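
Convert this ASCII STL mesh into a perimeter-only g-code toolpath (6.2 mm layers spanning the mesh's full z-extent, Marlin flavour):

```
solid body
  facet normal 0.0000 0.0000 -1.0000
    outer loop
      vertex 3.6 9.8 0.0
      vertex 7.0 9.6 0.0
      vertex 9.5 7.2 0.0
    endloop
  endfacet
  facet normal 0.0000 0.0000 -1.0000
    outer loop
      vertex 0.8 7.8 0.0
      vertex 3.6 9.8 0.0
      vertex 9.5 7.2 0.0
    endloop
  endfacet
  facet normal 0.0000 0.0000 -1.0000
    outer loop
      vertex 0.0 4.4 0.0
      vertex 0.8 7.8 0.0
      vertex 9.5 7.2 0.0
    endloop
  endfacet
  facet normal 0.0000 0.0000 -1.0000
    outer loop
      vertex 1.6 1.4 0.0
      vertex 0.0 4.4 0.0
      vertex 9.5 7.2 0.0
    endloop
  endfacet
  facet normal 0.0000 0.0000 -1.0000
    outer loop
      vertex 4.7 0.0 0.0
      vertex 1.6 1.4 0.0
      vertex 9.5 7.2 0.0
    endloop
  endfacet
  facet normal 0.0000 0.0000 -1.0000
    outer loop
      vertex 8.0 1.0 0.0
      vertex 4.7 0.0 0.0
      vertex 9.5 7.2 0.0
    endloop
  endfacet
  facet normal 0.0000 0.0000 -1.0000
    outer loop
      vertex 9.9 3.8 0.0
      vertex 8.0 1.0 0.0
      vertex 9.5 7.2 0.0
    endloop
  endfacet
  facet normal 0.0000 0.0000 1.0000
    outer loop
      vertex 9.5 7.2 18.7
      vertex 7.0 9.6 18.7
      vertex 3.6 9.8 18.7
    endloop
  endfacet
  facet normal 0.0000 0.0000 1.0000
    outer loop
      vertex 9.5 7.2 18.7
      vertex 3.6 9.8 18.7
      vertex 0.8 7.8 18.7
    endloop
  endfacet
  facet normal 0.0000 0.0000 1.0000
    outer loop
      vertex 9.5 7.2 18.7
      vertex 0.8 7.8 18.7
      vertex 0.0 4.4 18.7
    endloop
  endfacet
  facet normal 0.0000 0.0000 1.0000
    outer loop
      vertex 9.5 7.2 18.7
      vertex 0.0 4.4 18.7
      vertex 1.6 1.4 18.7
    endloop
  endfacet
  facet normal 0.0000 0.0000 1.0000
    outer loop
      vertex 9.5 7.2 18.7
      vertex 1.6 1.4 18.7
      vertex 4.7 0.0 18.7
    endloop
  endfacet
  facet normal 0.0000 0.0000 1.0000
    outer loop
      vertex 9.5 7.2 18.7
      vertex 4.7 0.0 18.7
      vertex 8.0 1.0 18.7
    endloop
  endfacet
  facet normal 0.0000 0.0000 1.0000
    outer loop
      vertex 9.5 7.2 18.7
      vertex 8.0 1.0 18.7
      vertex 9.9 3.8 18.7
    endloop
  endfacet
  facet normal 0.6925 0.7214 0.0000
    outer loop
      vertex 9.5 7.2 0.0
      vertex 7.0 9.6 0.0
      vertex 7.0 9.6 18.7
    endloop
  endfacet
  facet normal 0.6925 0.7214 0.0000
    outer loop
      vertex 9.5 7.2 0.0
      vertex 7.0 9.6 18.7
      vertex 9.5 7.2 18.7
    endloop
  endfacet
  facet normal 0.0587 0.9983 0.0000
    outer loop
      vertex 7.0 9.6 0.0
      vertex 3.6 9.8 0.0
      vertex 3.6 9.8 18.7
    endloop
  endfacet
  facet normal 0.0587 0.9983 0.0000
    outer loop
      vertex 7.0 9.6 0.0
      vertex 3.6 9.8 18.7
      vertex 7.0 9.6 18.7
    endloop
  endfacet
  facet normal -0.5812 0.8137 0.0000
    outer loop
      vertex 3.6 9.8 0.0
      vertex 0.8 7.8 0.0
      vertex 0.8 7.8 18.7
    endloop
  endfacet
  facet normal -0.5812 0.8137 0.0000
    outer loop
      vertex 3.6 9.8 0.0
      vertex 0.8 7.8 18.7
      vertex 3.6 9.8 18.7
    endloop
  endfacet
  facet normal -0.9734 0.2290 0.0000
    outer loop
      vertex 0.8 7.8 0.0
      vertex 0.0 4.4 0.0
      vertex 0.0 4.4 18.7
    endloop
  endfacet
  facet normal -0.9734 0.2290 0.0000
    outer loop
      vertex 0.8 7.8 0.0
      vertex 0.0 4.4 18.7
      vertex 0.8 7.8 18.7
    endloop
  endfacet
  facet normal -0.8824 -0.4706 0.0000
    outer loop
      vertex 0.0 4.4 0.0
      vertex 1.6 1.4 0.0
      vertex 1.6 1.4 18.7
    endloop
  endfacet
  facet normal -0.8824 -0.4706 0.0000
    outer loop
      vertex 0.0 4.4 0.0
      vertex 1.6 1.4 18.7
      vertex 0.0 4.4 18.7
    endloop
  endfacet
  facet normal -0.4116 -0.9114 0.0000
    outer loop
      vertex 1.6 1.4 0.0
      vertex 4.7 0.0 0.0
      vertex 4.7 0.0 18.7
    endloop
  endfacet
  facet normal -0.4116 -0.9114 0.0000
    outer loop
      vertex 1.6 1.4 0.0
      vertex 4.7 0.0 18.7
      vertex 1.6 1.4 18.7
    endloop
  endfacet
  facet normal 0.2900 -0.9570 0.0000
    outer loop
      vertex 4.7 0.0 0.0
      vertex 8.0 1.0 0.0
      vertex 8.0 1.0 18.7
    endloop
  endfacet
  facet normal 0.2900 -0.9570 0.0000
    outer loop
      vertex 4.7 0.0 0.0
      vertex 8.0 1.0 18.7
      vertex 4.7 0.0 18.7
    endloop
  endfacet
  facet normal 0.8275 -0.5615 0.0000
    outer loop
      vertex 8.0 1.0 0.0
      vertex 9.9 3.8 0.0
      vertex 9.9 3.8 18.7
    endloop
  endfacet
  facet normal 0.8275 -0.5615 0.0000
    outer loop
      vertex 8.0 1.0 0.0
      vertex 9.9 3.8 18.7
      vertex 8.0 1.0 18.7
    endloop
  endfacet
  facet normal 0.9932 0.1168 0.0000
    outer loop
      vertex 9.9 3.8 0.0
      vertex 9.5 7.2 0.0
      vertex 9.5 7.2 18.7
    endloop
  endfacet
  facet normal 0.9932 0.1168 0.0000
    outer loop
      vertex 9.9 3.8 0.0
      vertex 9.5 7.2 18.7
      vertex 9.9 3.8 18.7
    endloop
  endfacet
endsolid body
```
; perimeter-only toolpath
G21 ; units = mm
G90 ; absolute positioning
G28 ; home
; layer 1
G0 Z6.2
G0 X9.5 Y7.2
G1 X7.0 Y9.6
G1 X3.6 Y9.8
G1 X0.8 Y7.8
G1 X0.0 Y4.4
G1 X1.6 Y1.4
G1 X4.7 Y0.0
G1 X8.0 Y1.0
G1 X9.9 Y3.8
G1 X9.5 Y7.2
; layer 2
G0 Z12.5
G0 X9.5 Y7.2
G1 X7.0 Y9.6
G1 X3.6 Y9.8
G1 X0.8 Y7.8
G1 X0.0 Y4.4
G1 X1.6 Y1.4
G1 X4.7 Y0.0
G1 X8.0 Y1.0
G1 X9.9 Y3.8
G1 X9.5 Y7.2
; layer 3
G0 Z18.7
G0 X9.5 Y7.2
G1 X7.0 Y9.6
G1 X3.6 Y9.8
G1 X0.8 Y7.8
G1 X0.0 Y4.4
G1 X1.6 Y1.4
G1 X4.7 Y0.0
G1 X8.0 Y1.0
G1 X9.9 Y3.8
G1 X9.5 Y7.2
M2 ; end

The solid is a regular 9-sided prism (a cylinder approximated with 9 flat sides), circumscribed radius ≈ 5 mm, height ≈ 18.7 mm. Slicing at Δz = 6.2 mm — 3 equal slices spanning the solid's height, so layer i sits at z = i·h/3 — gives 3 non-empty perimeters. Each is a 9-segment closed polygon; G0 lifts to the layer z and rapids to the start vertex, then G1 traces the edges.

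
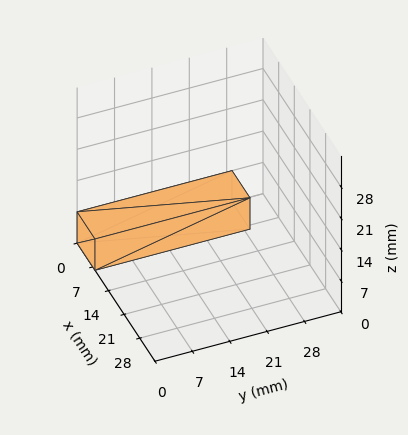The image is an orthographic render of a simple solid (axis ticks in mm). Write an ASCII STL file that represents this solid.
Reading the render: the shape is a rectangular box, roughly 8 × 29 mm footprint and 7 mm tall (dimensions read to the nearest mm from the axis ticks). For the STL, each face is triangulated and given an outward normal.

solid part
  facet normal 0.0000 0.0000 -1.0000
    outer loop
      vertex 8.00 29.00 0.00
      vertex 8.00 0.00 0.00
      vertex 0.00 0.00 0.00
    endloop
  endfacet
  facet normal 0.0000 0.0000 -1.0000
    outer loop
      vertex 0.00 29.00 0.00
      vertex 8.00 29.00 0.00
      vertex 0.00 0.00 0.00
    endloop
  endfacet
  facet normal 0.0000 0.0000 1.0000
    outer loop
      vertex 0.00 0.00 7.00
      vertex 8.00 0.00 7.00
      vertex 8.00 29.00 7.00
    endloop
  endfacet
  facet normal 0.0000 0.0000 1.0000
    outer loop
      vertex 0.00 0.00 7.00
      vertex 8.00 29.00 7.00
      vertex 0.00 29.00 7.00
    endloop
  endfacet
  facet normal 0.0000 -1.0000 0.0000
    outer loop
      vertex 0.00 0.00 0.00
      vertex 8.00 0.00 0.00
      vertex 8.00 0.00 7.00
    endloop
  endfacet
  facet normal 0.0000 -1.0000 0.0000
    outer loop
      vertex 0.00 0.00 0.00
      vertex 8.00 0.00 7.00
      vertex 0.00 0.00 7.00
    endloop
  endfacet
  facet normal 0.0000 1.0000 0.0000
    outer loop
      vertex 8.00 29.00 7.00
      vertex 8.00 29.00 0.00
      vertex 0.00 29.00 0.00
    endloop
  endfacet
  facet normal 0.0000 1.0000 0.0000
    outer loop
      vertex 0.00 29.00 7.00
      vertex 8.00 29.00 7.00
      vertex 0.00 29.00 0.00
    endloop
  endfacet
  facet normal -1.0000 0.0000 0.0000
    outer loop
      vertex 0.00 29.00 7.00
      vertex 0.00 29.00 0.00
      vertex 0.00 0.00 0.00
    endloop
  endfacet
  facet normal -1.0000 0.0000 0.0000
    outer loop
      vertex 0.00 0.00 7.00
      vertex 0.00 29.00 7.00
      vertex 0.00 0.00 0.00
    endloop
  endfacet
  facet normal 1.0000 0.0000 0.0000
    outer loop
      vertex 8.00 0.00 0.00
      vertex 8.00 29.00 0.00
      vertex 8.00 29.00 7.00
    endloop
  endfacet
  facet normal 1.0000 0.0000 0.0000
    outer loop
      vertex 8.00 0.00 0.00
      vertex 8.00 29.00 7.00
      vertex 8.00 0.00 7.00
    endloop
  endfacet
endsolid part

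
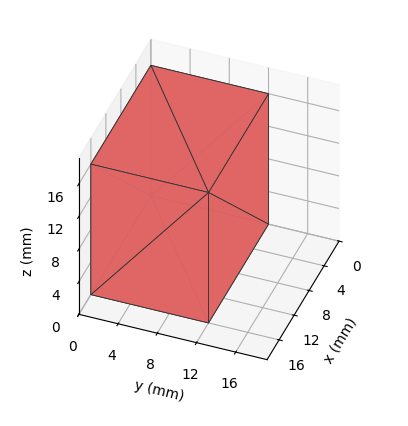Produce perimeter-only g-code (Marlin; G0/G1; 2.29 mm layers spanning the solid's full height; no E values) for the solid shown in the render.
Reading the render: the shape is a rectangular box, roughly 16 × 12 mm footprint and 16 mm tall (dimensions read to the nearest mm from the axis ticks). For the g-code, the solid's height is divided into equal slices at the stated Δz and each level perimeter traced with G1 moves after a G0 lift.

; perimeter-only toolpath
G21 ; units = mm
G90 ; absolute positioning
G28 ; home
; layer 1
G0 Z2.29
G0 X0.00 Y0.00
G1 X16.00 Y0.00
G1 X16.00 Y12.00
G1 X0.00 Y12.00
G1 X0.00 Y0.00
; layer 2
G0 Z4.57
G0 X0.00 Y0.00
G1 X16.00 Y0.00
G1 X16.00 Y12.00
G1 X0.00 Y12.00
G1 X0.00 Y0.00
; layer 3
G0 Z6.86
G0 X0.00 Y0.00
G1 X16.00 Y0.00
G1 X16.00 Y12.00
G1 X0.00 Y12.00
G1 X0.00 Y0.00
; layer 4
G0 Z9.14
G0 X0.00 Y0.00
G1 X16.00 Y0.00
G1 X16.00 Y12.00
G1 X0.00 Y12.00
G1 X0.00 Y0.00
; layer 5
G0 Z11.43
G0 X0.00 Y0.00
G1 X16.00 Y0.00
G1 X16.00 Y12.00
G1 X0.00 Y12.00
G1 X0.00 Y0.00
; layer 6
G0 Z13.71
G0 X0.00 Y0.00
G1 X16.00 Y0.00
G1 X16.00 Y12.00
G1 X0.00 Y12.00
G1 X0.00 Y0.00
; layer 7
G0 Z16.00
G0 X0.00 Y0.00
G1 X16.00 Y0.00
G1 X16.00 Y12.00
G1 X0.00 Y12.00
G1 X0.00 Y0.00
M2 ; end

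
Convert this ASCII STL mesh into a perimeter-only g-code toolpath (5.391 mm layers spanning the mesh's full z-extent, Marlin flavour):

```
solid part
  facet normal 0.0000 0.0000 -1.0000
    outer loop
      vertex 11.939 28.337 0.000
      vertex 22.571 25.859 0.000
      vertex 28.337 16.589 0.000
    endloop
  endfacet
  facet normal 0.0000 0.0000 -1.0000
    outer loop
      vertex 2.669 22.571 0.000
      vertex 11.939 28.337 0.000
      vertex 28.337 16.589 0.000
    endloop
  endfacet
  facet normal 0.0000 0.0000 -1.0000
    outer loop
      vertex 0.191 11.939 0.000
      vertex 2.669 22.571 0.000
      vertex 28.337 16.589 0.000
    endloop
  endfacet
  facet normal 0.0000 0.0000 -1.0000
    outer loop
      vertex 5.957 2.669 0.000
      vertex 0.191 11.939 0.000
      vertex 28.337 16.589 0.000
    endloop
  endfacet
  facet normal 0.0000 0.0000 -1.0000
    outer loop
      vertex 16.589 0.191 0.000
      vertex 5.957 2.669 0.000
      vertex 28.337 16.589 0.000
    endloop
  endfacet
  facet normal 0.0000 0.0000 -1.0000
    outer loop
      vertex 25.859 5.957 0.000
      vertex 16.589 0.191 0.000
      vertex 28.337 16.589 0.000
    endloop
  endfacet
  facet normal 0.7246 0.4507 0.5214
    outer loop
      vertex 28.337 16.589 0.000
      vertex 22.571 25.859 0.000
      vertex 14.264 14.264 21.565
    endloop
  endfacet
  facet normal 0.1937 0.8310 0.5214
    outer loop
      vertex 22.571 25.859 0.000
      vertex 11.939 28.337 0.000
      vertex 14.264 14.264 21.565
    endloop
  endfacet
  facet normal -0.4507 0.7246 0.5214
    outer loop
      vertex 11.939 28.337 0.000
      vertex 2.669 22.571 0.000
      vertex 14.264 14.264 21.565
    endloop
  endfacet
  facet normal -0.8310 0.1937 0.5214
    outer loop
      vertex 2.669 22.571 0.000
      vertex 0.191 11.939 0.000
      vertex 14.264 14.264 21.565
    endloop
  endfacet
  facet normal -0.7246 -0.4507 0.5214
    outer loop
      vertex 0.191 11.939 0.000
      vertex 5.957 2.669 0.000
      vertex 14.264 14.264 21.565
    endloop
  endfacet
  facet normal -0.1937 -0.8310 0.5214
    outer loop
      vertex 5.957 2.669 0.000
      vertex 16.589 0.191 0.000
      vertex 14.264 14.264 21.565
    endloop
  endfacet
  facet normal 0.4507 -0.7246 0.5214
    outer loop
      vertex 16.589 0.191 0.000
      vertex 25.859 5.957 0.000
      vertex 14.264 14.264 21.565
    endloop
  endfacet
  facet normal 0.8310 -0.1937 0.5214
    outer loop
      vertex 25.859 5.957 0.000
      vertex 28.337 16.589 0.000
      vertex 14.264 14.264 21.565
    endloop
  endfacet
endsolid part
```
; perimeter-only toolpath
G21 ; units = mm
G90 ; absolute positioning
G28 ; home
; layer 1
G0 Z5.391
G0 X24.819 Y16.008
G1 X20.494 Y22.960
G1 X12.520 Y24.819
G1 X5.568 Y20.494
G1 X3.709 Y12.520
G1 X8.034 Y5.568
G1 X16.008 Y3.709
G1 X22.960 Y8.034
G1 X24.819 Y16.008
; layer 2
G0 Z10.783
G0 X21.300 Y15.426
G1 X18.418 Y20.062
G1 X13.101 Y21.300
G1 X8.466 Y18.418
G1 X7.228 Y13.101
G1 X10.111 Y8.466
G1 X15.426 Y7.228
G1 X20.062 Y10.111
G1 X21.300 Y15.426
; layer 3
G0 Z16.174
G0 X17.782 Y14.845
G1 X16.341 Y17.163
G1 X13.683 Y17.782
G1 X11.365 Y16.341
G1 X10.746 Y13.683
G1 X12.187 Y11.365
G1 X14.845 Y10.746
G1 X17.163 Y12.187
G1 X17.782 Y14.845
M2 ; end

The solid is a regular 8-sided pyramid, base circumscribed radius ≈ 14.3 mm, apex at z ≈ 21.6 mm. Slicing at Δz = 5.391 mm — 4 equal slices spanning the solid's height, so layer i sits at z = i·h/4 — gives 3 non-empty perimeters. Each is a 8-segment closed polygon; G0 lifts to the layer z and rapids to the start vertex, then G1 traces the edges. The cross-section shrinks linearly with z (the slice at the apex is degenerate and omitted).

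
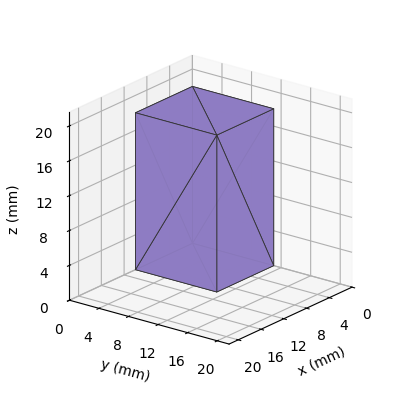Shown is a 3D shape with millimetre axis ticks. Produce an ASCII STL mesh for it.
Reading the render: the shape is a rectangular box, roughly 10 × 11 mm footprint and 18 mm tall (dimensions read to the nearest mm from the axis ticks). For the STL, each face is triangulated and given an outward normal.

solid part
  facet normal 0.0000 0.0000 -1.0000
    outer loop
      vertex 10.000 11.000 0.000
      vertex 10.000 0.000 0.000
      vertex 0.000 0.000 0.000
    endloop
  endfacet
  facet normal 0.0000 0.0000 -1.0000
    outer loop
      vertex 0.000 11.000 0.000
      vertex 10.000 11.000 0.000
      vertex 0.000 0.000 0.000
    endloop
  endfacet
  facet normal 0.0000 0.0000 1.0000
    outer loop
      vertex 0.000 0.000 18.000
      vertex 10.000 0.000 18.000
      vertex 10.000 11.000 18.000
    endloop
  endfacet
  facet normal 0.0000 0.0000 1.0000
    outer loop
      vertex 0.000 0.000 18.000
      vertex 10.000 11.000 18.000
      vertex 0.000 11.000 18.000
    endloop
  endfacet
  facet normal 0.0000 -1.0000 0.0000
    outer loop
      vertex 0.000 0.000 0.000
      vertex 10.000 0.000 0.000
      vertex 10.000 0.000 18.000
    endloop
  endfacet
  facet normal 0.0000 -1.0000 0.0000
    outer loop
      vertex 0.000 0.000 0.000
      vertex 10.000 0.000 18.000
      vertex 0.000 0.000 18.000
    endloop
  endfacet
  facet normal 0.0000 1.0000 0.0000
    outer loop
      vertex 10.000 11.000 18.000
      vertex 10.000 11.000 0.000
      vertex 0.000 11.000 0.000
    endloop
  endfacet
  facet normal 0.0000 1.0000 0.0000
    outer loop
      vertex 0.000 11.000 18.000
      vertex 10.000 11.000 18.000
      vertex 0.000 11.000 0.000
    endloop
  endfacet
  facet normal -1.0000 0.0000 0.0000
    outer loop
      vertex 0.000 11.000 18.000
      vertex 0.000 11.000 0.000
      vertex 0.000 0.000 0.000
    endloop
  endfacet
  facet normal -1.0000 0.0000 0.0000
    outer loop
      vertex 0.000 0.000 18.000
      vertex 0.000 11.000 18.000
      vertex 0.000 0.000 0.000
    endloop
  endfacet
  facet normal 1.0000 0.0000 0.0000
    outer loop
      vertex 10.000 0.000 0.000
      vertex 10.000 11.000 0.000
      vertex 10.000 11.000 18.000
    endloop
  endfacet
  facet normal 1.0000 0.0000 0.0000
    outer loop
      vertex 10.000 0.000 0.000
      vertex 10.000 11.000 18.000
      vertex 10.000 0.000 18.000
    endloop
  endfacet
endsolid part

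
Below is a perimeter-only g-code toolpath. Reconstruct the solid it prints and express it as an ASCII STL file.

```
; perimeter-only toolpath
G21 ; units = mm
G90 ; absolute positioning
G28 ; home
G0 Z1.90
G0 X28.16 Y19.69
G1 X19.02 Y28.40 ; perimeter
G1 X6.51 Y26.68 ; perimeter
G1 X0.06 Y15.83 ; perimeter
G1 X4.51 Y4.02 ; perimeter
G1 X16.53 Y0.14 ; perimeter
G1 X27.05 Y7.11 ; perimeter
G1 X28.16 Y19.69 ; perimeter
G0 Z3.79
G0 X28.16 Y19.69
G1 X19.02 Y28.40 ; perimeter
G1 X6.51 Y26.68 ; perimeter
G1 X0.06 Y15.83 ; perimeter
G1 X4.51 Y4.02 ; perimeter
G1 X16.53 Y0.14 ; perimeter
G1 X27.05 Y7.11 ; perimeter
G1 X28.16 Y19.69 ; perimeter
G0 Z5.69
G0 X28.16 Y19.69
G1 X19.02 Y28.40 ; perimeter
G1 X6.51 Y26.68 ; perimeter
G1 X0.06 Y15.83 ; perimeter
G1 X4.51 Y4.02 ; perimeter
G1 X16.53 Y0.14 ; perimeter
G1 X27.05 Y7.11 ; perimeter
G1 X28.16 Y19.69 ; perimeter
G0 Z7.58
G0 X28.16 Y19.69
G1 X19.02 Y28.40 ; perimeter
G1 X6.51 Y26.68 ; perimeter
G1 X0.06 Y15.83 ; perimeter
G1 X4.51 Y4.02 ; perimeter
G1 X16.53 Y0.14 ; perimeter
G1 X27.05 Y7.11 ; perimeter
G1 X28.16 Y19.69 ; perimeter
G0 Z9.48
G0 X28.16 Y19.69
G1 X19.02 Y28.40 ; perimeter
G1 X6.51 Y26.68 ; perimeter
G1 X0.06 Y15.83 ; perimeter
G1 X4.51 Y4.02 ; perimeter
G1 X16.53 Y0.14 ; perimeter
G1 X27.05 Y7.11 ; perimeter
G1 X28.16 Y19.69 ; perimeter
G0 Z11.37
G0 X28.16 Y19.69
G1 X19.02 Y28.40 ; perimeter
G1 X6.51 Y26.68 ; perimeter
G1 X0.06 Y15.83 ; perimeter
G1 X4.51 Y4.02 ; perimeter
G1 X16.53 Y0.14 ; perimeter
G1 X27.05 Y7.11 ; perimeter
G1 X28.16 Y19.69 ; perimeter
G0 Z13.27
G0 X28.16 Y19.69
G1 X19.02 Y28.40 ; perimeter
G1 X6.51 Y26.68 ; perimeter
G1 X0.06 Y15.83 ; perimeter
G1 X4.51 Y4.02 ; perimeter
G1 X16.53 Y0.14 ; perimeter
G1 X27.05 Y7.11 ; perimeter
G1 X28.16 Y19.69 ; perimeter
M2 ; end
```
solid part
  facet normal 0.0000 0.0000 -1.0000
    outer loop
      vertex 6.51 26.68 0.00
      vertex 19.02 28.40 0.00
      vertex 28.16 19.69 0.00
    endloop
  endfacet
  facet normal 0.0000 0.0000 -1.0000
    outer loop
      vertex 0.06 15.83 0.00
      vertex 6.51 26.68 0.00
      vertex 28.16 19.69 0.00
    endloop
  endfacet
  facet normal 0.0000 0.0000 -1.0000
    outer loop
      vertex 4.51 4.02 0.00
      vertex 0.06 15.83 0.00
      vertex 28.16 19.69 0.00
    endloop
  endfacet
  facet normal 0.0000 0.0000 -1.0000
    outer loop
      vertex 16.53 0.14 0.00
      vertex 4.51 4.02 0.00
      vertex 28.16 19.69 0.00
    endloop
  endfacet
  facet normal 0.0000 0.0000 -1.0000
    outer loop
      vertex 27.05 7.11 0.00
      vertex 16.53 0.14 0.00
      vertex 28.16 19.69 0.00
    endloop
  endfacet
  facet normal 0.0000 0.0000 1.0000
    outer loop
      vertex 28.16 19.69 13.27
      vertex 19.02 28.40 13.27
      vertex 6.51 26.68 13.27
    endloop
  endfacet
  facet normal 0.0000 0.0000 1.0000
    outer loop
      vertex 28.16 19.69 13.27
      vertex 6.51 26.68 13.27
      vertex 0.06 15.83 13.27
    endloop
  endfacet
  facet normal 0.0000 0.0000 1.0000
    outer loop
      vertex 28.16 19.69 13.27
      vertex 0.06 15.83 13.27
      vertex 4.51 4.02 13.27
    endloop
  endfacet
  facet normal 0.0000 0.0000 1.0000
    outer loop
      vertex 28.16 19.69 13.27
      vertex 4.51 4.02 13.27
      vertex 16.53 0.14 13.27
    endloop
  endfacet
  facet normal 0.0000 0.0000 1.0000
    outer loop
      vertex 28.16 19.69 13.27
      vertex 16.53 0.14 13.27
      vertex 27.05 7.11 13.27
    endloop
  endfacet
  facet normal 0.6899 0.7239 0.0000
    outer loop
      vertex 28.16 19.69 0.00
      vertex 19.02 28.40 0.00
      vertex 19.02 28.40 13.27
    endloop
  endfacet
  facet normal 0.6899 0.7239 0.0000
    outer loop
      vertex 28.16 19.69 0.00
      vertex 19.02 28.40 13.27
      vertex 28.16 19.69 13.27
    endloop
  endfacet
  facet normal -0.1362 0.9907 0.0000
    outer loop
      vertex 19.02 28.40 0.00
      vertex 6.51 26.68 0.00
      vertex 6.51 26.68 13.27
    endloop
  endfacet
  facet normal -0.1362 0.9907 0.0000
    outer loop
      vertex 19.02 28.40 0.00
      vertex 6.51 26.68 13.27
      vertex 19.02 28.40 13.27
    endloop
  endfacet
  facet normal -0.8596 0.5110 0.0000
    outer loop
      vertex 6.51 26.68 0.00
      vertex 0.06 15.83 0.00
      vertex 0.06 15.83 13.27
    endloop
  endfacet
  facet normal -0.8596 0.5110 0.0000
    outer loop
      vertex 6.51 26.68 0.00
      vertex 0.06 15.83 13.27
      vertex 6.51 26.68 13.27
    endloop
  endfacet
  facet normal -0.9358 -0.3526 0.0000
    outer loop
      vertex 0.06 15.83 0.00
      vertex 4.51 4.02 0.00
      vertex 4.51 4.02 13.27
    endloop
  endfacet
  facet normal -0.9358 -0.3526 0.0000
    outer loop
      vertex 0.06 15.83 0.00
      vertex 4.51 4.02 13.27
      vertex 0.06 15.83 13.27
    endloop
  endfacet
  facet normal -0.3072 -0.9516 0.0000
    outer loop
      vertex 4.51 4.02 0.00
      vertex 16.53 0.14 0.00
      vertex 16.53 0.14 13.27
    endloop
  endfacet
  facet normal -0.3072 -0.9516 0.0000
    outer loop
      vertex 4.51 4.02 0.00
      vertex 16.53 0.14 13.27
      vertex 4.51 4.02 13.27
    endloop
  endfacet
  facet normal 0.5523 -0.8336 0.0000
    outer loop
      vertex 16.53 0.14 0.00
      vertex 27.05 7.11 0.00
      vertex 27.05 7.11 13.27
    endloop
  endfacet
  facet normal 0.5523 -0.8336 0.0000
    outer loop
      vertex 16.53 0.14 0.00
      vertex 27.05 7.11 13.27
      vertex 16.53 0.14 13.27
    endloop
  endfacet
  facet normal 0.9961 -0.0879 0.0000
    outer loop
      vertex 27.05 7.11 0.00
      vertex 28.16 19.69 0.00
      vertex 28.16 19.69 13.27
    endloop
  endfacet
  facet normal 0.9961 -0.0879 0.0000
    outer loop
      vertex 27.05 7.11 0.00
      vertex 28.16 19.69 13.27
      vertex 27.05 7.11 13.27
    endloop
  endfacet
endsolid part

The G0 Z moves step by Δz≈1.90 mm. Every layer's G1 loop is the same polygon, so the solid is a straight extrusion of it from z=0 to z≈13.3. Closing with flat bottom and top caps and triangulating gives 24 facets — a regular 7-sided prism (a cylinder approximated with 7 flat sides), circumscribed radius ≈ 14.6 mm, height ≈ 13.3 mm.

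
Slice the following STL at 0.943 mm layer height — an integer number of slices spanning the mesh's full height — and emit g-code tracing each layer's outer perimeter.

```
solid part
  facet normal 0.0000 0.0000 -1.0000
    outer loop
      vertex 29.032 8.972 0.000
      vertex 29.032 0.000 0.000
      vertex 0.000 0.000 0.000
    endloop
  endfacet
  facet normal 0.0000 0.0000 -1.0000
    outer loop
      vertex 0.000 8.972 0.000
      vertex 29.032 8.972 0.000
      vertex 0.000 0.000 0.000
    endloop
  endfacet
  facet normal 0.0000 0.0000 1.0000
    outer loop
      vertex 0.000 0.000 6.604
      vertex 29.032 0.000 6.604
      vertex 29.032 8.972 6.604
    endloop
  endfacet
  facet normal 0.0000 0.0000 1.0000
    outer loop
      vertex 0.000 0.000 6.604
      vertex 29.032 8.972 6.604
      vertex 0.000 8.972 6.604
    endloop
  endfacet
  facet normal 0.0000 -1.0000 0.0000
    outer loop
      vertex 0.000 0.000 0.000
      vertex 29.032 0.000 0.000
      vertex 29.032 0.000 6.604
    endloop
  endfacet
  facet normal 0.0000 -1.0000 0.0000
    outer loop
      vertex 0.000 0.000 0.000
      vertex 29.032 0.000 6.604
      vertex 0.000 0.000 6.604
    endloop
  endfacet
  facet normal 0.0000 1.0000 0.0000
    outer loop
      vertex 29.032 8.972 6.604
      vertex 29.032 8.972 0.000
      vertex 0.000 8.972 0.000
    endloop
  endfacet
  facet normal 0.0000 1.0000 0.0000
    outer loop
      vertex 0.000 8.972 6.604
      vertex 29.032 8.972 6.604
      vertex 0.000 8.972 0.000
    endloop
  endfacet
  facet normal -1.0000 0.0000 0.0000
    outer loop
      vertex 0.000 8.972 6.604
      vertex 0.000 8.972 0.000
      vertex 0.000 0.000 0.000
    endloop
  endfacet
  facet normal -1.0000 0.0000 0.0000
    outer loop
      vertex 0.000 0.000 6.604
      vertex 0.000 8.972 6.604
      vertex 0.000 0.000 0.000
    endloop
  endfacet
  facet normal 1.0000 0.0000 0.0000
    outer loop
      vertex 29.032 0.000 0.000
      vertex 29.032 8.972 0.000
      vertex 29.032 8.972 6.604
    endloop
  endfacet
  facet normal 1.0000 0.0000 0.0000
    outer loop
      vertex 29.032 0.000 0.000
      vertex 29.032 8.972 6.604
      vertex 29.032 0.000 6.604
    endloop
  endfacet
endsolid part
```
; perimeter-only toolpath
G21 ; units = mm
G90 ; absolute positioning
G28 ; home
; layer 1
G0 Z0.943
G0 X0.000 Y0.000
G1 X29.032 Y0.000
G1 X29.032 Y8.972
G1 X0.000 Y8.972
G1 X0.000 Y0.000
; layer 2
G0 Z1.887
G0 X0.000 Y0.000
G1 X29.032 Y0.000
G1 X29.032 Y8.972
G1 X0.000 Y8.972
G1 X0.000 Y0.000
; layer 3
G0 Z2.830
G0 X0.000 Y0.000
G1 X29.032 Y0.000
G1 X29.032 Y8.972
G1 X0.000 Y8.972
G1 X0.000 Y0.000
; layer 4
G0 Z3.774
G0 X0.000 Y0.000
G1 X29.032 Y0.000
G1 X29.032 Y8.972
G1 X0.000 Y8.972
G1 X0.000 Y0.000
; layer 5
G0 Z4.717
G0 X0.000 Y0.000
G1 X29.032 Y0.000
G1 X29.032 Y8.972
G1 X0.000 Y8.972
G1 X0.000 Y0.000
; layer 6
G0 Z5.661
G0 X0.000 Y0.000
G1 X29.032 Y0.000
G1 X29.032 Y8.972
G1 X0.000 Y8.972
G1 X0.000 Y0.000
; layer 7
G0 Z6.604
G0 X0.000 Y0.000
G1 X29.032 Y0.000
G1 X29.032 Y8.972
G1 X0.000 Y8.972
G1 X0.000 Y0.000
M2 ; end

The solid is a rectangular box, roughly 29 × 8.97 mm footprint and 6.6 mm tall. Slicing at Δz = 0.943 mm — 7 equal slices spanning the solid's height, so layer i sits at z = i·h/7 — gives 7 non-empty perimeters. Each is a 4-segment closed polygon; G0 lifts to the layer z and rapids to the start vertex, then G1 traces the edges.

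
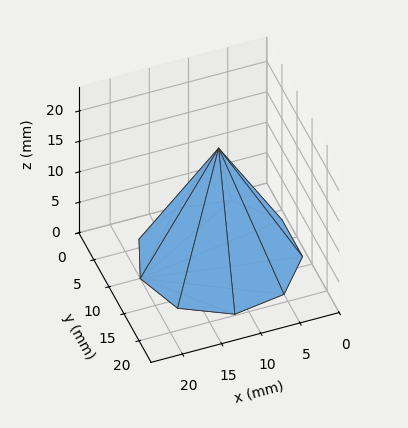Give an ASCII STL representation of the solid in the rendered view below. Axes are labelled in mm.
Reading the render: the shape is a regular 9-sided pyramid, base circumscribed radius ≈ 10 mm, apex at z ≈ 18 mm (dimensions read to the nearest mm from the axis ticks). For the STL, each face is triangulated and given an outward normal.

solid part
  facet normal 0.0000 0.0000 -1.0000
    outer loop
      vertex 11.7 19.8 0.0
      vertex 17.7 16.4 0.0
      vertex 20.0 10.0 0.0
    endloop
  endfacet
  facet normal 0.0000 0.0000 -1.0000
    outer loop
      vertex 5.0 18.7 0.0
      vertex 11.7 19.8 0.0
      vertex 20.0 10.0 0.0
    endloop
  endfacet
  facet normal 0.0000 0.0000 -1.0000
    outer loop
      vertex 0.6 13.4 0.0
      vertex 5.0 18.7 0.0
      vertex 20.0 10.0 0.0
    endloop
  endfacet
  facet normal 0.0000 0.0000 -1.0000
    outer loop
      vertex 0.6 6.6 0.0
      vertex 0.6 13.4 0.0
      vertex 20.0 10.0 0.0
    endloop
  endfacet
  facet normal 0.0000 0.0000 -1.0000
    outer loop
      vertex 5.0 1.3 0.0
      vertex 0.6 6.6 0.0
      vertex 20.0 10.0 0.0
    endloop
  endfacet
  facet normal 0.0000 0.0000 -1.0000
    outer loop
      vertex 11.7 0.2 0.0
      vertex 5.0 1.3 0.0
      vertex 20.0 10.0 0.0
    endloop
  endfacet
  facet normal 0.0000 0.0000 -1.0000
    outer loop
      vertex 17.7 3.6 0.0
      vertex 11.7 0.2 0.0
      vertex 20.0 10.0 0.0
    endloop
  endfacet
  facet normal 0.8340 0.2997 0.4633
    outer loop
      vertex 20.0 10.0 0.0
      vertex 17.7 16.4 0.0
      vertex 10.0 10.0 18.0
    endloop
  endfacet
  facet normal 0.4374 0.7718 0.4615
    outer loop
      vertex 17.7 16.4 0.0
      vertex 11.7 19.8 0.0
      vertex 10.0 10.0 18.0
    endloop
  endfacet
  facet normal -0.1436 0.8748 0.4627
    outer loop
      vertex 11.7 19.8 0.0
      vertex 5.0 18.7 0.0
      vertex 10.0 10.0 18.0
    endloop
  endfacet
  facet normal -0.6819 0.5661 0.4631
    outer loop
      vertex 5.0 18.7 0.0
      vertex 0.6 13.4 0.0
      vertex 10.0 10.0 18.0
    endloop
  endfacet
  facet normal -0.8864 0.0000 0.4629
    outer loop
      vertex 0.6 13.4 0.0
      vertex 0.6 6.6 0.0
      vertex 10.0 10.0 18.0
    endloop
  endfacet
  facet normal -0.6819 -0.5661 0.4631
    outer loop
      vertex 0.6 6.6 0.0
      vertex 5.0 1.3 0.0
      vertex 10.0 10.0 18.0
    endloop
  endfacet
  facet normal -0.1436 -0.8748 0.4627
    outer loop
      vertex 5.0 1.3 0.0
      vertex 11.7 0.2 0.0
      vertex 10.0 10.0 18.0
    endloop
  endfacet
  facet normal 0.4374 -0.7718 0.4615
    outer loop
      vertex 11.7 0.2 0.0
      vertex 17.7 3.6 0.0
      vertex 10.0 10.0 18.0
    endloop
  endfacet
  facet normal 0.8340 -0.2997 0.4633
    outer loop
      vertex 17.7 3.6 0.0
      vertex 20.0 10.0 0.0
      vertex 10.0 10.0 18.0
    endloop
  endfacet
endsolid part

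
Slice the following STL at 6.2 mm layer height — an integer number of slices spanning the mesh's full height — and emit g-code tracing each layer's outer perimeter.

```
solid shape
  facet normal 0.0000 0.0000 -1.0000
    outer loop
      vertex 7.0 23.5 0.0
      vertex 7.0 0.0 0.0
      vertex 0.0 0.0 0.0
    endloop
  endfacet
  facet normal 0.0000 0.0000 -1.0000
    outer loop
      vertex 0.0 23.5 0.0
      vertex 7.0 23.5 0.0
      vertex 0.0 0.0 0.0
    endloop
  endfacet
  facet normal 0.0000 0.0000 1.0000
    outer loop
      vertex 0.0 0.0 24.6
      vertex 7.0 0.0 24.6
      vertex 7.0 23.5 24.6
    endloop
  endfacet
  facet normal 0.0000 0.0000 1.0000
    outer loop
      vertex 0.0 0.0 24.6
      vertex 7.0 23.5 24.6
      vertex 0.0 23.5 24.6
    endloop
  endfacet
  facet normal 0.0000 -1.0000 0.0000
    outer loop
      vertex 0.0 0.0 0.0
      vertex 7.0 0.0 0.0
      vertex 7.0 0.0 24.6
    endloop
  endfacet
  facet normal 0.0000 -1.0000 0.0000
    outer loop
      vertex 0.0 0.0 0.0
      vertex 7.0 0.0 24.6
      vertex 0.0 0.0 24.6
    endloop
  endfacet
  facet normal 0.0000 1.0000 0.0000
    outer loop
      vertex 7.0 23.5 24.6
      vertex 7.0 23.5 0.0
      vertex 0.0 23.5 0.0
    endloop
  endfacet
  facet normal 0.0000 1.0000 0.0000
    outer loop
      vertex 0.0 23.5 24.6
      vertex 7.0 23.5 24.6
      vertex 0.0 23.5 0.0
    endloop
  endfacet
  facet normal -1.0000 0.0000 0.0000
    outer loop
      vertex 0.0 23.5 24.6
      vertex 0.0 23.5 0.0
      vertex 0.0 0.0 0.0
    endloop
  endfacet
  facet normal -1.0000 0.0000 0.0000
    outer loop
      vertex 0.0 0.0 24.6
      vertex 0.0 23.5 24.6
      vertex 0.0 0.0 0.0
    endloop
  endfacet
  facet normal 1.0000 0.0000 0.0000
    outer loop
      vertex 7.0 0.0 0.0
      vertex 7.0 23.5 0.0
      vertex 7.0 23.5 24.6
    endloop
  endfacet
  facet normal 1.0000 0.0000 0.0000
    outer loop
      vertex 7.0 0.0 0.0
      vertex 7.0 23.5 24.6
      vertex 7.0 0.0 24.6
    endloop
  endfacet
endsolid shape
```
; perimeter-only toolpath
G21 ; units = mm
G90 ; absolute positioning
G28 ; home
; layer 1
G0 Z6.2
G0 X0.0 Y0.0
G1 X7.0 Y0.0
G1 X7.0 Y23.5
G1 X0.0 Y23.5
G1 X0.0 Y0.0
; layer 2
G0 Z12.3
G0 X0.0 Y0.0
G1 X7.0 Y0.0
G1 X7.0 Y23.5
G1 X0.0 Y23.5
G1 X0.0 Y0.0
; layer 3
G0 Z18.5
G0 X0.0 Y0.0
G1 X7.0 Y0.0
G1 X7.0 Y23.5
G1 X0.0 Y23.5
G1 X0.0 Y0.0
; layer 4
G0 Z24.6
G0 X0.0 Y0.0
G1 X7.0 Y0.0
G1 X7.0 Y23.5
G1 X0.0 Y23.5
G1 X0.0 Y0.0
M2 ; end

The solid is a rectangular box, roughly 7 × 23.5 mm footprint and 24.6 mm tall. Slicing at Δz = 6.2 mm — 4 equal slices spanning the solid's height, so layer i sits at z = i·h/4 — gives 4 non-empty perimeters. Each is a 4-segment closed polygon; G0 lifts to the layer z and rapids to the start vertex, then G1 traces the edges.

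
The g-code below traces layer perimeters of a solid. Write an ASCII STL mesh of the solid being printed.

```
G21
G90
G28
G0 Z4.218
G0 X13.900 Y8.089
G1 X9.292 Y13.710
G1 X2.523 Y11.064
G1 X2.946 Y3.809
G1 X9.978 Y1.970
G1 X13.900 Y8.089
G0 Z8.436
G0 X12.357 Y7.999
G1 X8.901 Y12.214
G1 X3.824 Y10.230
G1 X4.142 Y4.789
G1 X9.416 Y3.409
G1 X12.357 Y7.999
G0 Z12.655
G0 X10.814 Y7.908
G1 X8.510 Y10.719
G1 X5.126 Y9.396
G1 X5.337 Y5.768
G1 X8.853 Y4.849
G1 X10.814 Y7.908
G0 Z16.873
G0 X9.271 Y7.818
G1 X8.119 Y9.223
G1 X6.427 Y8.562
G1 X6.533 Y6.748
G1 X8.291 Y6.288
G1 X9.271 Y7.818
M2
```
solid part
  facet normal 0.0000 0.0000 -1.0000
    outer loop
      vertex 1.222 11.898 0.000
      vertex 9.683 15.205 0.000
      vertex 15.443 8.179 0.000
    endloop
  endfacet
  facet normal 0.0000 0.0000 -1.0000
    outer loop
      vertex 1.751 2.829 0.000
      vertex 1.222 11.898 0.000
      vertex 15.443 8.179 0.000
    endloop
  endfacet
  facet normal 0.0000 0.0000 -1.0000
    outer loop
      vertex 10.541 0.530 0.000
      vertex 1.751 2.829 0.000
      vertex 15.443 8.179 0.000
    endloop
  endfacet
  facet normal 0.7414 0.6078 0.2842
    outer loop
      vertex 15.443 8.179 0.000
      vertex 9.683 15.205 0.000
      vertex 7.728 7.728 21.091
    endloop
  endfacet
  facet normal -0.3490 0.8930 0.2842
    outer loop
      vertex 9.683 15.205 0.000
      vertex 1.222 11.898 0.000
      vertex 7.728 7.728 21.091
    endloop
  endfacet
  facet normal -0.9571 -0.0558 0.2842
    outer loop
      vertex 1.222 11.898 0.000
      vertex 1.751 2.829 0.000
      vertex 7.728 7.728 21.091
    endloop
  endfacet
  facet normal -0.2426 -0.9276 0.2842
    outer loop
      vertex 1.751 2.829 0.000
      vertex 10.541 0.530 0.000
      vertex 7.728 7.728 21.091
    endloop
  endfacet
  facet normal 0.8072 -0.5173 0.2842
    outer loop
      vertex 10.541 0.530 0.000
      vertex 15.443 8.179 0.000
      vertex 7.728 7.728 21.091
    endloop
  endfacet
endsolid part

The G0 Z moves step by Δz≈4.218 mm. The G1 loops shrink linearly with z, so the solid tapers from its base footprint up to z≈21.1. Closing with a flat bottom cap and the tapered top and triangulating gives 8 facets — a regular 5-sided pyramid, base circumscribed radius ≈ 7.73 mm, apex at z ≈ 21.1 mm.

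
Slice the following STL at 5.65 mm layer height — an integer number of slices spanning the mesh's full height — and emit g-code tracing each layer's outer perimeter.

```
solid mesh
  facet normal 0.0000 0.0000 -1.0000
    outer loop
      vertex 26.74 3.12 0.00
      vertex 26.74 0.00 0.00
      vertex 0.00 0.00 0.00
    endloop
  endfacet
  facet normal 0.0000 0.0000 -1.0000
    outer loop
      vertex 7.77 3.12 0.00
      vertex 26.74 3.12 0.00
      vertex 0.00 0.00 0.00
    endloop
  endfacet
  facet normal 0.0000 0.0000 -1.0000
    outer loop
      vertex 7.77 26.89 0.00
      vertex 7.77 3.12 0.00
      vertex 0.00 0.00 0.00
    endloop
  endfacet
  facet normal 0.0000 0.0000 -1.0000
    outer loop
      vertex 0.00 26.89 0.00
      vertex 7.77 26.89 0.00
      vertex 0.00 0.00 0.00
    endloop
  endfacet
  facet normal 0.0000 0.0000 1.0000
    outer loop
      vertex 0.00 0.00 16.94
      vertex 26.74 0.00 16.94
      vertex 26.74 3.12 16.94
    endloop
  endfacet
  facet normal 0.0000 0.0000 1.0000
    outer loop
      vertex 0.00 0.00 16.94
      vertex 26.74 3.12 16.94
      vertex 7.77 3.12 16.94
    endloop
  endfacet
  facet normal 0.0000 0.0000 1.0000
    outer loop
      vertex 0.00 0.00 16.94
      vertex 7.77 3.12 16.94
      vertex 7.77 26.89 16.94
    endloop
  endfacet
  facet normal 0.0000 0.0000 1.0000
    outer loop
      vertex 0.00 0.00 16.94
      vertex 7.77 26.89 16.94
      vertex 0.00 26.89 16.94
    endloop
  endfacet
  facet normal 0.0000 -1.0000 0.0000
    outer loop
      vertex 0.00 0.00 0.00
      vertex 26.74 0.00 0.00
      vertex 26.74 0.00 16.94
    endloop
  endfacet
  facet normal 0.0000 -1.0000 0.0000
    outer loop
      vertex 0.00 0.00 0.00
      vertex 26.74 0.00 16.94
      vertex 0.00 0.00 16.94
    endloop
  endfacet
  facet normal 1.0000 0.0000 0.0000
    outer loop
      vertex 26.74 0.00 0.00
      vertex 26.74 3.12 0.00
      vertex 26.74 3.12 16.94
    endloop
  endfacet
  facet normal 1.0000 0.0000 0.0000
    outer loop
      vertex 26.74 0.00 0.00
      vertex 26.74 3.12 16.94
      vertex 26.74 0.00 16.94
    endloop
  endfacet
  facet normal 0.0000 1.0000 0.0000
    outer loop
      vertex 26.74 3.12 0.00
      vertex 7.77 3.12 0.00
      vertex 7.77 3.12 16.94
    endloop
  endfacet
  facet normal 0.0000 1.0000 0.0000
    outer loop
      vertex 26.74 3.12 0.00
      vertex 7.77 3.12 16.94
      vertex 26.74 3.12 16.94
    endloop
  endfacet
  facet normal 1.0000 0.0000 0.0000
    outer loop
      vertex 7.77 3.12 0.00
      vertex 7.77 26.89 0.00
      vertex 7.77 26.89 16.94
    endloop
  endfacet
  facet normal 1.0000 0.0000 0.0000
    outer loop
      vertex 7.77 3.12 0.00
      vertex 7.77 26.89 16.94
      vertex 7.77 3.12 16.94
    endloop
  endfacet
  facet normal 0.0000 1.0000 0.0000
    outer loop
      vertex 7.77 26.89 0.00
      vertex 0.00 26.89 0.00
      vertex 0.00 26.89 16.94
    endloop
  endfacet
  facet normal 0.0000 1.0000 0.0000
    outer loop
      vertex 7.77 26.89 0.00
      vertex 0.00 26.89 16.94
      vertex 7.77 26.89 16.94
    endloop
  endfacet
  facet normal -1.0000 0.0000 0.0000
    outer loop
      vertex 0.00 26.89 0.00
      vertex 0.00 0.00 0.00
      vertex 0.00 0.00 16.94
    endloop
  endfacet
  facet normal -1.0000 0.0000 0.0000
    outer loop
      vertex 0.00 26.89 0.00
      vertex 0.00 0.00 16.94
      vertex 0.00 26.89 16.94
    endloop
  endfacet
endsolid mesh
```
; perimeter-only toolpath
G21 ; units = mm
G90 ; absolute positioning
G28 ; home
; layer 1
G0 Z5.65
G0 X0.00 Y0.00
G1 X26.74 Y0.00
G1 X26.74 Y3.12
G1 X7.77 Y3.12
G1 X7.77 Y26.89
G1 X0.00 Y26.89
G1 X0.00 Y0.00
; layer 2
G0 Z11.29
G0 X0.00 Y0.00
G1 X26.74 Y0.00
G1 X26.74 Y3.12
G1 X7.77 Y3.12
G1 X7.77 Y26.89
G1 X0.00 Y26.89
G1 X0.00 Y0.00
; layer 3
G0 Z16.94
G0 X0.00 Y0.00
G1 X26.74 Y0.00
G1 X26.74 Y3.12
G1 X7.77 Y3.12
G1 X7.77 Y26.89
G1 X0.00 Y26.89
G1 X0.00 Y0.00
M2 ; end

The solid is an L-shaped prism: outer 26.7 × 26.9 mm, arm thicknesses ≈ 3.12 mm (horizontal) and 7.77 mm (vertical), extruded 16.9 mm in z. Slicing at Δz = 5.65 mm — 3 equal slices spanning the solid's height, so layer i sits at z = i·h/3 — gives 3 non-empty perimeters. Each is a 6-segment closed polygon; G0 lifts to the layer z and rapids to the start vertex, then G1 traces the edges.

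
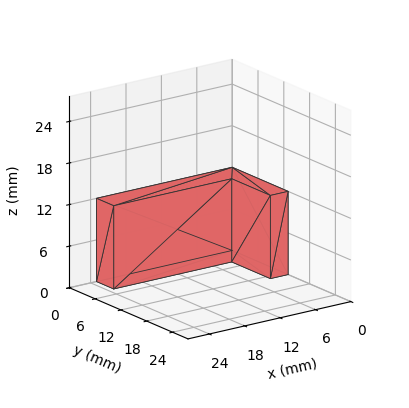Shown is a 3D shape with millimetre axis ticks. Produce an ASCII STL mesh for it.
Reading the render: the shape is an L-shaped prism: outer 23 × 13 mm, arm thicknesses ≈ 4 mm (horizontal) and 3 mm (vertical), extruded 12 mm in z (dimensions read to the nearest mm from the axis ticks). For the STL, each face is triangulated and given an outward normal.

solid part
  facet normal 0.0000 0.0000 -1.0000
    outer loop
      vertex 23.000 4.000 0.000
      vertex 23.000 0.000 0.000
      vertex 0.000 0.000 0.000
    endloop
  endfacet
  facet normal 0.0000 0.0000 -1.0000
    outer loop
      vertex 3.000 4.000 0.000
      vertex 23.000 4.000 0.000
      vertex 0.000 0.000 0.000
    endloop
  endfacet
  facet normal 0.0000 0.0000 -1.0000
    outer loop
      vertex 3.000 13.000 0.000
      vertex 3.000 4.000 0.000
      vertex 0.000 0.000 0.000
    endloop
  endfacet
  facet normal 0.0000 0.0000 -1.0000
    outer loop
      vertex 0.000 13.000 0.000
      vertex 3.000 13.000 0.000
      vertex 0.000 0.000 0.000
    endloop
  endfacet
  facet normal 0.0000 0.0000 1.0000
    outer loop
      vertex 0.000 0.000 12.000
      vertex 23.000 0.000 12.000
      vertex 23.000 4.000 12.000
    endloop
  endfacet
  facet normal 0.0000 0.0000 1.0000
    outer loop
      vertex 0.000 0.000 12.000
      vertex 23.000 4.000 12.000
      vertex 3.000 4.000 12.000
    endloop
  endfacet
  facet normal 0.0000 0.0000 1.0000
    outer loop
      vertex 0.000 0.000 12.000
      vertex 3.000 4.000 12.000
      vertex 3.000 13.000 12.000
    endloop
  endfacet
  facet normal 0.0000 0.0000 1.0000
    outer loop
      vertex 0.000 0.000 12.000
      vertex 3.000 13.000 12.000
      vertex 0.000 13.000 12.000
    endloop
  endfacet
  facet normal 0.0000 -1.0000 0.0000
    outer loop
      vertex 0.000 0.000 0.000
      vertex 23.000 0.000 0.000
      vertex 23.000 0.000 12.000
    endloop
  endfacet
  facet normal 0.0000 -1.0000 0.0000
    outer loop
      vertex 0.000 0.000 0.000
      vertex 23.000 0.000 12.000
      vertex 0.000 0.000 12.000
    endloop
  endfacet
  facet normal 1.0000 0.0000 0.0000
    outer loop
      vertex 23.000 0.000 0.000
      vertex 23.000 4.000 0.000
      vertex 23.000 4.000 12.000
    endloop
  endfacet
  facet normal 1.0000 0.0000 0.0000
    outer loop
      vertex 23.000 0.000 0.000
      vertex 23.000 4.000 12.000
      vertex 23.000 0.000 12.000
    endloop
  endfacet
  facet normal 0.0000 1.0000 0.0000
    outer loop
      vertex 23.000 4.000 0.000
      vertex 3.000 4.000 0.000
      vertex 3.000 4.000 12.000
    endloop
  endfacet
  facet normal 0.0000 1.0000 0.0000
    outer loop
      vertex 23.000 4.000 0.000
      vertex 3.000 4.000 12.000
      vertex 23.000 4.000 12.000
    endloop
  endfacet
  facet normal 1.0000 0.0000 0.0000
    outer loop
      vertex 3.000 4.000 0.000
      vertex 3.000 13.000 0.000
      vertex 3.000 13.000 12.000
    endloop
  endfacet
  facet normal 1.0000 0.0000 0.0000
    outer loop
      vertex 3.000 4.000 0.000
      vertex 3.000 13.000 12.000
      vertex 3.000 4.000 12.000
    endloop
  endfacet
  facet normal 0.0000 1.0000 0.0000
    outer loop
      vertex 3.000 13.000 0.000
      vertex 0.000 13.000 0.000
      vertex 0.000 13.000 12.000
    endloop
  endfacet
  facet normal 0.0000 1.0000 0.0000
    outer loop
      vertex 3.000 13.000 0.000
      vertex 0.000 13.000 12.000
      vertex 3.000 13.000 12.000
    endloop
  endfacet
  facet normal -1.0000 0.0000 0.0000
    outer loop
      vertex 0.000 13.000 0.000
      vertex 0.000 0.000 0.000
      vertex 0.000 0.000 12.000
    endloop
  endfacet
  facet normal -1.0000 0.0000 0.0000
    outer loop
      vertex 0.000 13.000 0.000
      vertex 0.000 0.000 12.000
      vertex 0.000 13.000 12.000
    endloop
  endfacet
endsolid part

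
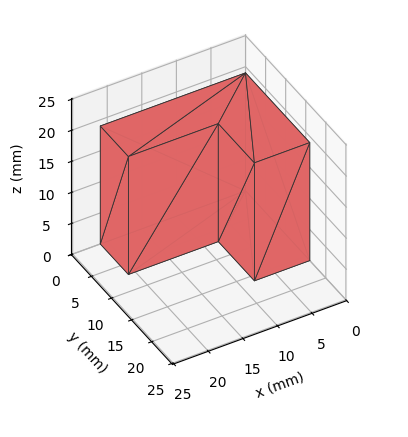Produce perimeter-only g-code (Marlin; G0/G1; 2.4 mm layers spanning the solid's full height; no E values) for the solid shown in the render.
Reading the render: the shape is an L-shaped prism: outer 21 × 16 mm, arm thicknesses ≈ 7 mm (horizontal) and 8 mm (vertical), extruded 19 mm in z (dimensions read to the nearest mm from the axis ticks). For the g-code, the solid's height is divided into equal slices at the stated Δz and each level perimeter traced with G1 moves after a G0 lift.

; perimeter-only toolpath
G21 ; units = mm
G90 ; absolute positioning
G28 ; home
; layer 1
G0 Z2.4
G0 X0.0 Y0.0
G1 X21.0 Y0.0
G1 X21.0 Y7.0
G1 X8.0 Y7.0
G1 X8.0 Y16.0
G1 X0.0 Y16.0
G1 X0.0 Y0.0
; layer 2
G0 Z4.8
G0 X0.0 Y0.0
G1 X21.0 Y0.0
G1 X21.0 Y7.0
G1 X8.0 Y7.0
G1 X8.0 Y16.0
G1 X0.0 Y16.0
G1 X0.0 Y0.0
; layer 3
G0 Z7.1
G0 X0.0 Y0.0
G1 X21.0 Y0.0
G1 X21.0 Y7.0
G1 X8.0 Y7.0
G1 X8.0 Y16.0
G1 X0.0 Y16.0
G1 X0.0 Y0.0
; layer 4
G0 Z9.5
G0 X0.0 Y0.0
G1 X21.0 Y0.0
G1 X21.0 Y7.0
G1 X8.0 Y7.0
G1 X8.0 Y16.0
G1 X0.0 Y16.0
G1 X0.0 Y0.0
; layer 5
G0 Z11.9
G0 X0.0 Y0.0
G1 X21.0 Y0.0
G1 X21.0 Y7.0
G1 X8.0 Y7.0
G1 X8.0 Y16.0
G1 X0.0 Y16.0
G1 X0.0 Y0.0
; layer 6
G0 Z14.2
G0 X0.0 Y0.0
G1 X21.0 Y0.0
G1 X21.0 Y7.0
G1 X8.0 Y7.0
G1 X8.0 Y16.0
G1 X0.0 Y16.0
G1 X0.0 Y0.0
; layer 7
G0 Z16.6
G0 X0.0 Y0.0
G1 X21.0 Y0.0
G1 X21.0 Y7.0
G1 X8.0 Y7.0
G1 X8.0 Y16.0
G1 X0.0 Y16.0
G1 X0.0 Y0.0
; layer 8
G0 Z19.0
G0 X0.0 Y0.0
G1 X21.0 Y0.0
G1 X21.0 Y7.0
G1 X8.0 Y7.0
G1 X8.0 Y16.0
G1 X0.0 Y16.0
G1 X0.0 Y0.0
M2 ; end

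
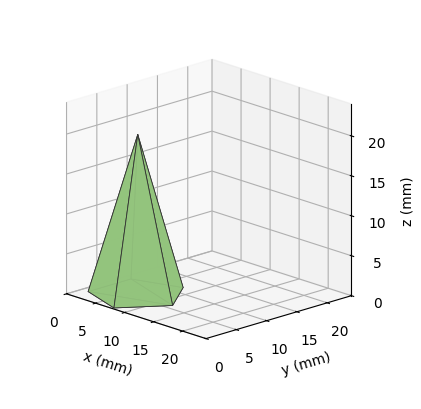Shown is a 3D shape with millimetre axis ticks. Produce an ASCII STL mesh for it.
Reading the render: the shape is a regular 5-sided pyramid, base circumscribed radius ≈ 6 mm, apex at z ≈ 20 mm (dimensions read to the nearest mm from the axis ticks). For the STL, each face is triangulated and given an outward normal.

solid part
  facet normal 0.0000 0.0000 -1.0000
    outer loop
      vertex 1.146 9.527 0.000
      vertex 7.854 11.706 0.000
      vertex 12.000 6.000 0.000
    endloop
  endfacet
  facet normal 0.0000 0.0000 -1.0000
    outer loop
      vertex 1.146 2.473 0.000
      vertex 1.146 9.527 0.000
      vertex 12.000 6.000 0.000
    endloop
  endfacet
  facet normal 0.0000 0.0000 -1.0000
    outer loop
      vertex 7.854 0.294 0.000
      vertex 1.146 2.473 0.000
      vertex 12.000 6.000 0.000
    endloop
  endfacet
  facet normal 0.7862 0.5712 0.2359
    outer loop
      vertex 12.000 6.000 0.000
      vertex 7.854 11.706 0.000
      vertex 6.000 6.000 20.000
    endloop
  endfacet
  facet normal -0.3002 0.9242 0.2359
    outer loop
      vertex 7.854 11.706 0.000
      vertex 1.146 9.527 0.000
      vertex 6.000 6.000 20.000
    endloop
  endfacet
  facet normal -0.9718 0.0000 0.2359
    outer loop
      vertex 1.146 9.527 0.000
      vertex 1.146 2.473 0.000
      vertex 6.000 6.000 20.000
    endloop
  endfacet
  facet normal -0.3002 -0.9242 0.2359
    outer loop
      vertex 1.146 2.473 0.000
      vertex 7.854 0.294 0.000
      vertex 6.000 6.000 20.000
    endloop
  endfacet
  facet normal 0.7862 -0.5712 0.2359
    outer loop
      vertex 7.854 0.294 0.000
      vertex 12.000 6.000 0.000
      vertex 6.000 6.000 20.000
    endloop
  endfacet
endsolid part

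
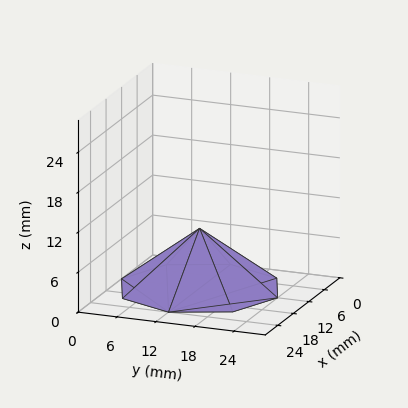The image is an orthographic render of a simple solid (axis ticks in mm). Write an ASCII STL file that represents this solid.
Reading the render: the shape is a regular 8-sided pyramid, base circumscribed radius ≈ 12 mm, apex at z ≈ 9 mm (dimensions read to the nearest mm from the axis ticks). For the STL, each face is triangulated and given an outward normal.

solid part
  facet normal 0.0000 0.0000 -1.0000
    outer loop
      vertex 12.00 24.00 0.00
      vertex 20.49 20.49 0.00
      vertex 24.00 12.00 0.00
    endloop
  endfacet
  facet normal 0.0000 0.0000 -1.0000
    outer loop
      vertex 3.51 20.49 0.00
      vertex 12.00 24.00 0.00
      vertex 24.00 12.00 0.00
    endloop
  endfacet
  facet normal 0.0000 0.0000 -1.0000
    outer loop
      vertex 0.00 12.00 0.00
      vertex 3.51 20.49 0.00
      vertex 24.00 12.00 0.00
    endloop
  endfacet
  facet normal 0.0000 0.0000 -1.0000
    outer loop
      vertex 3.51 3.51 0.00
      vertex 0.00 12.00 0.00
      vertex 24.00 12.00 0.00
    endloop
  endfacet
  facet normal 0.0000 0.0000 -1.0000
    outer loop
      vertex 12.00 0.00 0.00
      vertex 3.51 3.51 0.00
      vertex 24.00 12.00 0.00
    endloop
  endfacet
  facet normal 0.0000 0.0000 -1.0000
    outer loop
      vertex 20.49 3.51 0.00
      vertex 12.00 0.00 0.00
      vertex 24.00 12.00 0.00
    endloop
  endfacet
  facet normal 0.5824 0.2408 0.7765
    outer loop
      vertex 24.00 12.00 0.00
      vertex 20.49 20.49 0.00
      vertex 12.00 12.00 9.00
    endloop
  endfacet
  facet normal 0.2408 0.5824 0.7765
    outer loop
      vertex 20.49 20.49 0.00
      vertex 12.00 24.00 0.00
      vertex 12.00 12.00 9.00
    endloop
  endfacet
  facet normal -0.2408 0.5824 0.7765
    outer loop
      vertex 12.00 24.00 0.00
      vertex 3.51 20.49 0.00
      vertex 12.00 12.00 9.00
    endloop
  endfacet
  facet normal -0.5824 0.2408 0.7765
    outer loop
      vertex 3.51 20.49 0.00
      vertex 0.00 12.00 0.00
      vertex 12.00 12.00 9.00
    endloop
  endfacet
  facet normal -0.5824 -0.2408 0.7765
    outer loop
      vertex 0.00 12.00 0.00
      vertex 3.51 3.51 0.00
      vertex 12.00 12.00 9.00
    endloop
  endfacet
  facet normal -0.2408 -0.5824 0.7765
    outer loop
      vertex 3.51 3.51 0.00
      vertex 12.00 0.00 0.00
      vertex 12.00 12.00 9.00
    endloop
  endfacet
  facet normal 0.2408 -0.5824 0.7765
    outer loop
      vertex 12.00 0.00 0.00
      vertex 20.49 3.51 0.00
      vertex 12.00 12.00 9.00
    endloop
  endfacet
  facet normal 0.5824 -0.2408 0.7765
    outer loop
      vertex 20.49 3.51 0.00
      vertex 24.00 12.00 0.00
      vertex 12.00 12.00 9.00
    endloop
  endfacet
endsolid part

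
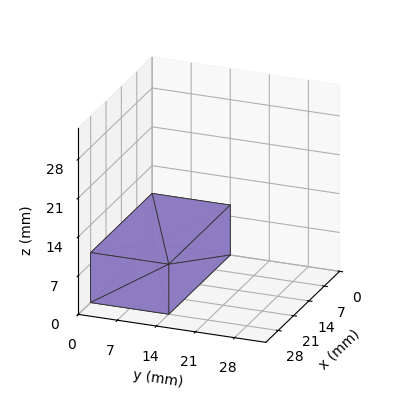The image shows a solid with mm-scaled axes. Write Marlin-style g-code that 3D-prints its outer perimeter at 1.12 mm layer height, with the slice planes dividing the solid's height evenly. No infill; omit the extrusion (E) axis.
Reading the render: the shape is a rectangular box, roughly 28 × 14 mm footprint and 9 mm tall (dimensions read to the nearest mm from the axis ticks). For the g-code, the solid's height is divided into equal slices at the stated Δz and each level perimeter traced with G1 moves after a G0 lift.

; perimeter-only toolpath
G21 ; units = mm
G90 ; absolute positioning
G28 ; home
; layer 1
G0 Z1.12
G0 X0.00 Y0.00
G1 X28.00 Y0.00
G1 X28.00 Y14.00
G1 X0.00 Y14.00
G1 X0.00 Y0.00
; layer 2
G0 Z2.25
G0 X0.00 Y0.00
G1 X28.00 Y0.00
G1 X28.00 Y14.00
G1 X0.00 Y14.00
G1 X0.00 Y0.00
; layer 3
G0 Z3.38
G0 X0.00 Y0.00
G1 X28.00 Y0.00
G1 X28.00 Y14.00
G1 X0.00 Y14.00
G1 X0.00 Y0.00
; layer 4
G0 Z4.50
G0 X0.00 Y0.00
G1 X28.00 Y0.00
G1 X28.00 Y14.00
G1 X0.00 Y14.00
G1 X0.00 Y0.00
; layer 5
G0 Z5.62
G0 X0.00 Y0.00
G1 X28.00 Y0.00
G1 X28.00 Y14.00
G1 X0.00 Y14.00
G1 X0.00 Y0.00
; layer 6
G0 Z6.75
G0 X0.00 Y0.00
G1 X28.00 Y0.00
G1 X28.00 Y14.00
G1 X0.00 Y14.00
G1 X0.00 Y0.00
; layer 7
G0 Z7.88
G0 X0.00 Y0.00
G1 X28.00 Y0.00
G1 X28.00 Y14.00
G1 X0.00 Y14.00
G1 X0.00 Y0.00
; layer 8
G0 Z9.00
G0 X0.00 Y0.00
G1 X28.00 Y0.00
G1 X28.00 Y14.00
G1 X0.00 Y14.00
G1 X0.00 Y0.00
M2 ; end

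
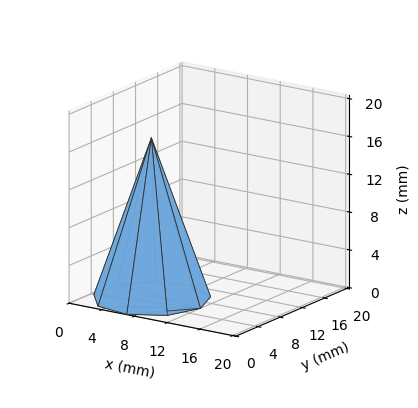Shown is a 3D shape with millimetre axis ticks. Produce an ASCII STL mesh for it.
Reading the render: the shape is a regular 9-sided pyramid, base circumscribed radius ≈ 6 mm, apex at z ≈ 17 mm (dimensions read to the nearest mm from the axis ticks). For the STL, each face is triangulated and given an outward normal.

solid part
  facet normal 0.0000 0.0000 -1.0000
    outer loop
      vertex 7.0 11.9 0.0
      vertex 10.6 9.9 0.0
      vertex 12.0 6.0 0.0
    endloop
  endfacet
  facet normal 0.0000 0.0000 -1.0000
    outer loop
      vertex 3.0 11.2 0.0
      vertex 7.0 11.9 0.0
      vertex 12.0 6.0 0.0
    endloop
  endfacet
  facet normal 0.0000 0.0000 -1.0000
    outer loop
      vertex 0.4 8.1 0.0
      vertex 3.0 11.2 0.0
      vertex 12.0 6.0 0.0
    endloop
  endfacet
  facet normal 0.0000 0.0000 -1.0000
    outer loop
      vertex 0.4 3.9 0.0
      vertex 0.4 8.1 0.0
      vertex 12.0 6.0 0.0
    endloop
  endfacet
  facet normal 0.0000 0.0000 -1.0000
    outer loop
      vertex 3.0 0.8 0.0
      vertex 0.4 3.9 0.0
      vertex 12.0 6.0 0.0
    endloop
  endfacet
  facet normal 0.0000 0.0000 -1.0000
    outer loop
      vertex 7.0 0.1 0.0
      vertex 3.0 0.8 0.0
      vertex 12.0 6.0 0.0
    endloop
  endfacet
  facet normal 0.0000 0.0000 -1.0000
    outer loop
      vertex 10.6 2.1 0.0
      vertex 7.0 0.1 0.0
      vertex 12.0 6.0 0.0
    endloop
  endfacet
  facet normal 0.8932 0.3206 0.3152
    outer loop
      vertex 12.0 6.0 0.0
      vertex 10.6 9.9 0.0
      vertex 6.0 6.0 17.0
    endloop
  endfacet
  facet normal 0.4609 0.8296 0.3150
    outer loop
      vertex 10.6 9.9 0.0
      vertex 7.0 11.9 0.0
      vertex 6.0 6.0 17.0
    endloop
  endfacet
  facet normal -0.1636 0.9349 0.3149
    outer loop
      vertex 7.0 11.9 0.0
      vertex 3.0 11.2 0.0
      vertex 6.0 6.0 17.0
    endloop
  endfacet
  facet normal -0.7272 0.6099 0.3149
    outer loop
      vertex 3.0 11.2 0.0
      vertex 0.4 8.1 0.0
      vertex 6.0 6.0 17.0
    endloop
  endfacet
  facet normal -0.9498 0.0000 0.3129
    outer loop
      vertex 0.4 8.1 0.0
      vertex 0.4 3.9 0.0
      vertex 6.0 6.0 17.0
    endloop
  endfacet
  facet normal -0.7272 -0.6099 0.3149
    outer loop
      vertex 0.4 3.9 0.0
      vertex 3.0 0.8 0.0
      vertex 6.0 6.0 17.0
    endloop
  endfacet
  facet normal -0.1636 -0.9349 0.3149
    outer loop
      vertex 3.0 0.8 0.0
      vertex 7.0 0.1 0.0
      vertex 6.0 6.0 17.0
    endloop
  endfacet
  facet normal 0.4609 -0.8296 0.3150
    outer loop
      vertex 7.0 0.1 0.0
      vertex 10.6 2.1 0.0
      vertex 6.0 6.0 17.0
    endloop
  endfacet
  facet normal 0.8932 -0.3206 0.3152
    outer loop
      vertex 10.6 2.1 0.0
      vertex 12.0 6.0 0.0
      vertex 6.0 6.0 17.0
    endloop
  endfacet
endsolid part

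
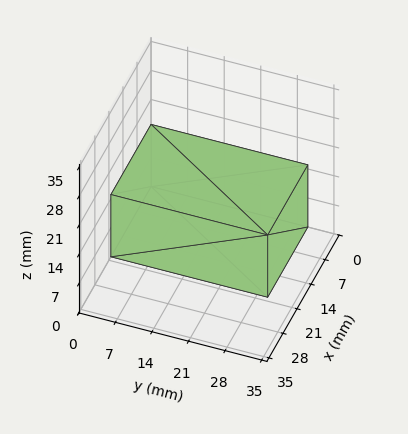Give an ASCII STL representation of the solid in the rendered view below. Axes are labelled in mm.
Reading the render: the shape is a rectangular box, roughly 20 × 30 mm footprint and 15 mm tall (dimensions read to the nearest mm from the axis ticks). For the STL, each face is triangulated and given an outward normal.

solid part
  facet normal 0.0000 0.0000 -1.0000
    outer loop
      vertex 20.0 30.0 0.0
      vertex 20.0 0.0 0.0
      vertex 0.0 0.0 0.0
    endloop
  endfacet
  facet normal 0.0000 0.0000 -1.0000
    outer loop
      vertex 0.0 30.0 0.0
      vertex 20.0 30.0 0.0
      vertex 0.0 0.0 0.0
    endloop
  endfacet
  facet normal 0.0000 0.0000 1.0000
    outer loop
      vertex 0.0 0.0 15.0
      vertex 20.0 0.0 15.0
      vertex 20.0 30.0 15.0
    endloop
  endfacet
  facet normal 0.0000 0.0000 1.0000
    outer loop
      vertex 0.0 0.0 15.0
      vertex 20.0 30.0 15.0
      vertex 0.0 30.0 15.0
    endloop
  endfacet
  facet normal 0.0000 -1.0000 0.0000
    outer loop
      vertex 0.0 0.0 0.0
      vertex 20.0 0.0 0.0
      vertex 20.0 0.0 15.0
    endloop
  endfacet
  facet normal 0.0000 -1.0000 0.0000
    outer loop
      vertex 0.0 0.0 0.0
      vertex 20.0 0.0 15.0
      vertex 0.0 0.0 15.0
    endloop
  endfacet
  facet normal 0.0000 1.0000 0.0000
    outer loop
      vertex 20.0 30.0 15.0
      vertex 20.0 30.0 0.0
      vertex 0.0 30.0 0.0
    endloop
  endfacet
  facet normal 0.0000 1.0000 0.0000
    outer loop
      vertex 0.0 30.0 15.0
      vertex 20.0 30.0 15.0
      vertex 0.0 30.0 0.0
    endloop
  endfacet
  facet normal -1.0000 0.0000 0.0000
    outer loop
      vertex 0.0 30.0 15.0
      vertex 0.0 30.0 0.0
      vertex 0.0 0.0 0.0
    endloop
  endfacet
  facet normal -1.0000 0.0000 0.0000
    outer loop
      vertex 0.0 0.0 15.0
      vertex 0.0 30.0 15.0
      vertex 0.0 0.0 0.0
    endloop
  endfacet
  facet normal 1.0000 0.0000 0.0000
    outer loop
      vertex 20.0 0.0 0.0
      vertex 20.0 30.0 0.0
      vertex 20.0 30.0 15.0
    endloop
  endfacet
  facet normal 1.0000 0.0000 0.0000
    outer loop
      vertex 20.0 0.0 0.0
      vertex 20.0 30.0 15.0
      vertex 20.0 0.0 15.0
    endloop
  endfacet
endsolid part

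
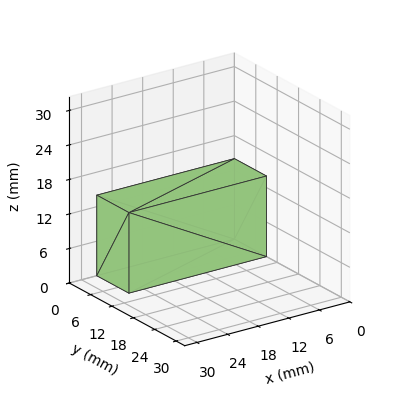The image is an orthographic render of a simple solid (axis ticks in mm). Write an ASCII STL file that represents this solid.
Reading the render: the shape is a rectangular box, roughly 27 × 9 mm footprint and 14 mm tall (dimensions read to the nearest mm from the axis ticks). For the STL, each face is triangulated and given an outward normal.

solid part
  facet normal 0.0000 0.0000 -1.0000
    outer loop
      vertex 27.0 9.0 0.0
      vertex 27.0 0.0 0.0
      vertex 0.0 0.0 0.0
    endloop
  endfacet
  facet normal 0.0000 0.0000 -1.0000
    outer loop
      vertex 0.0 9.0 0.0
      vertex 27.0 9.0 0.0
      vertex 0.0 0.0 0.0
    endloop
  endfacet
  facet normal 0.0000 0.0000 1.0000
    outer loop
      vertex 0.0 0.0 14.0
      vertex 27.0 0.0 14.0
      vertex 27.0 9.0 14.0
    endloop
  endfacet
  facet normal 0.0000 0.0000 1.0000
    outer loop
      vertex 0.0 0.0 14.0
      vertex 27.0 9.0 14.0
      vertex 0.0 9.0 14.0
    endloop
  endfacet
  facet normal 0.0000 -1.0000 0.0000
    outer loop
      vertex 0.0 0.0 0.0
      vertex 27.0 0.0 0.0
      vertex 27.0 0.0 14.0
    endloop
  endfacet
  facet normal 0.0000 -1.0000 0.0000
    outer loop
      vertex 0.0 0.0 0.0
      vertex 27.0 0.0 14.0
      vertex 0.0 0.0 14.0
    endloop
  endfacet
  facet normal 0.0000 1.0000 0.0000
    outer loop
      vertex 27.0 9.0 14.0
      vertex 27.0 9.0 0.0
      vertex 0.0 9.0 0.0
    endloop
  endfacet
  facet normal 0.0000 1.0000 0.0000
    outer loop
      vertex 0.0 9.0 14.0
      vertex 27.0 9.0 14.0
      vertex 0.0 9.0 0.0
    endloop
  endfacet
  facet normal -1.0000 0.0000 0.0000
    outer loop
      vertex 0.0 9.0 14.0
      vertex 0.0 9.0 0.0
      vertex 0.0 0.0 0.0
    endloop
  endfacet
  facet normal -1.0000 0.0000 0.0000
    outer loop
      vertex 0.0 0.0 14.0
      vertex 0.0 9.0 14.0
      vertex 0.0 0.0 0.0
    endloop
  endfacet
  facet normal 1.0000 0.0000 0.0000
    outer loop
      vertex 27.0 0.0 0.0
      vertex 27.0 9.0 0.0
      vertex 27.0 9.0 14.0
    endloop
  endfacet
  facet normal 1.0000 0.0000 0.0000
    outer loop
      vertex 27.0 0.0 0.0
      vertex 27.0 9.0 14.0
      vertex 27.0 0.0 14.0
    endloop
  endfacet
endsolid part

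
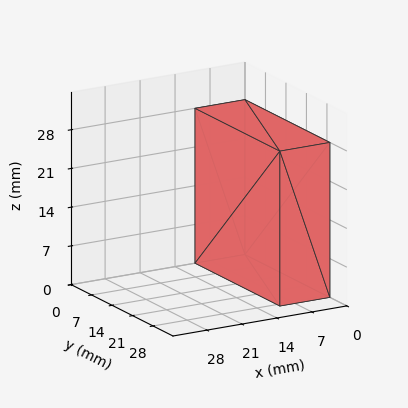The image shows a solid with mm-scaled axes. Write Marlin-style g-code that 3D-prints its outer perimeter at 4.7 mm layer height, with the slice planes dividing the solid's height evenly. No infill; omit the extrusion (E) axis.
Reading the render: the shape is a rectangular box, roughly 10 × 29 mm footprint and 28 mm tall (dimensions read to the nearest mm from the axis ticks). For the g-code, the solid's height is divided into equal slices at the stated Δz and each level perimeter traced with G1 moves after a G0 lift.

; perimeter-only toolpath
G21 ; units = mm
G90 ; absolute positioning
G28 ; home
; layer 1
G0 Z4.7
G0 X0.0 Y0.0
G1 X10.0 Y0.0
G1 X10.0 Y29.0
G1 X0.0 Y29.0
G1 X0.0 Y0.0
; layer 2
G0 Z9.3
G0 X0.0 Y0.0
G1 X10.0 Y0.0
G1 X10.0 Y29.0
G1 X0.0 Y29.0
G1 X0.0 Y0.0
; layer 3
G0 Z14.0
G0 X0.0 Y0.0
G1 X10.0 Y0.0
G1 X10.0 Y29.0
G1 X0.0 Y29.0
G1 X0.0 Y0.0
; layer 4
G0 Z18.7
G0 X0.0 Y0.0
G1 X10.0 Y0.0
G1 X10.0 Y29.0
G1 X0.0 Y29.0
G1 X0.0 Y0.0
; layer 5
G0 Z23.3
G0 X0.0 Y0.0
G1 X10.0 Y0.0
G1 X10.0 Y29.0
G1 X0.0 Y29.0
G1 X0.0 Y0.0
; layer 6
G0 Z28.0
G0 X0.0 Y0.0
G1 X10.0 Y0.0
G1 X10.0 Y29.0
G1 X0.0 Y29.0
G1 X0.0 Y0.0
M2 ; end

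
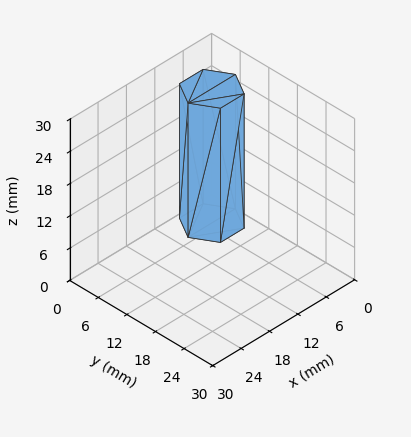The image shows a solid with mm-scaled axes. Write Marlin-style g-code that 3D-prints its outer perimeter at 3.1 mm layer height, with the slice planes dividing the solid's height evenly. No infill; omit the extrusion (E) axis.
Reading the render: the shape is a regular 6-sided prism (a cylinder approximated with 6 flat sides), circumscribed radius ≈ 5 mm, height ≈ 25 mm (dimensions read to the nearest mm from the axis ticks). For the g-code, the solid's height is divided into equal slices at the stated Δz and each level perimeter traced with G1 moves after a G0 lift.

; perimeter-only toolpath
G21 ; units = mm
G90 ; absolute positioning
G28 ; home
; layer 1
G0 Z3.1
G0 X10.0 Y5.0
G1 X7.5 Y9.3
G1 X2.5 Y9.3
G1 X0.0 Y5.0
G1 X2.5 Y0.7
G1 X7.5 Y0.7
G1 X10.0 Y5.0
; layer 2
G0 Z6.2
G0 X10.0 Y5.0
G1 X7.5 Y9.3
G1 X2.5 Y9.3
G1 X0.0 Y5.0
G1 X2.5 Y0.7
G1 X7.5 Y0.7
G1 X10.0 Y5.0
; layer 3
G0 Z9.4
G0 X10.0 Y5.0
G1 X7.5 Y9.3
G1 X2.5 Y9.3
G1 X0.0 Y5.0
G1 X2.5 Y0.7
G1 X7.5 Y0.7
G1 X10.0 Y5.0
; layer 4
G0 Z12.5
G0 X10.0 Y5.0
G1 X7.5 Y9.3
G1 X2.5 Y9.3
G1 X0.0 Y5.0
G1 X2.5 Y0.7
G1 X7.5 Y0.7
G1 X10.0 Y5.0
; layer 5
G0 Z15.6
G0 X10.0 Y5.0
G1 X7.5 Y9.3
G1 X2.5 Y9.3
G1 X0.0 Y5.0
G1 X2.5 Y0.7
G1 X7.5 Y0.7
G1 X10.0 Y5.0
; layer 6
G0 Z18.8
G0 X10.0 Y5.0
G1 X7.5 Y9.3
G1 X2.5 Y9.3
G1 X0.0 Y5.0
G1 X2.5 Y0.7
G1 X7.5 Y0.7
G1 X10.0 Y5.0
; layer 7
G0 Z21.9
G0 X10.0 Y5.0
G1 X7.5 Y9.3
G1 X2.5 Y9.3
G1 X0.0 Y5.0
G1 X2.5 Y0.7
G1 X7.5 Y0.7
G1 X10.0 Y5.0
; layer 8
G0 Z25.0
G0 X10.0 Y5.0
G1 X7.5 Y9.3
G1 X2.5 Y9.3
G1 X0.0 Y5.0
G1 X2.5 Y0.7
G1 X7.5 Y0.7
G1 X10.0 Y5.0
M2 ; end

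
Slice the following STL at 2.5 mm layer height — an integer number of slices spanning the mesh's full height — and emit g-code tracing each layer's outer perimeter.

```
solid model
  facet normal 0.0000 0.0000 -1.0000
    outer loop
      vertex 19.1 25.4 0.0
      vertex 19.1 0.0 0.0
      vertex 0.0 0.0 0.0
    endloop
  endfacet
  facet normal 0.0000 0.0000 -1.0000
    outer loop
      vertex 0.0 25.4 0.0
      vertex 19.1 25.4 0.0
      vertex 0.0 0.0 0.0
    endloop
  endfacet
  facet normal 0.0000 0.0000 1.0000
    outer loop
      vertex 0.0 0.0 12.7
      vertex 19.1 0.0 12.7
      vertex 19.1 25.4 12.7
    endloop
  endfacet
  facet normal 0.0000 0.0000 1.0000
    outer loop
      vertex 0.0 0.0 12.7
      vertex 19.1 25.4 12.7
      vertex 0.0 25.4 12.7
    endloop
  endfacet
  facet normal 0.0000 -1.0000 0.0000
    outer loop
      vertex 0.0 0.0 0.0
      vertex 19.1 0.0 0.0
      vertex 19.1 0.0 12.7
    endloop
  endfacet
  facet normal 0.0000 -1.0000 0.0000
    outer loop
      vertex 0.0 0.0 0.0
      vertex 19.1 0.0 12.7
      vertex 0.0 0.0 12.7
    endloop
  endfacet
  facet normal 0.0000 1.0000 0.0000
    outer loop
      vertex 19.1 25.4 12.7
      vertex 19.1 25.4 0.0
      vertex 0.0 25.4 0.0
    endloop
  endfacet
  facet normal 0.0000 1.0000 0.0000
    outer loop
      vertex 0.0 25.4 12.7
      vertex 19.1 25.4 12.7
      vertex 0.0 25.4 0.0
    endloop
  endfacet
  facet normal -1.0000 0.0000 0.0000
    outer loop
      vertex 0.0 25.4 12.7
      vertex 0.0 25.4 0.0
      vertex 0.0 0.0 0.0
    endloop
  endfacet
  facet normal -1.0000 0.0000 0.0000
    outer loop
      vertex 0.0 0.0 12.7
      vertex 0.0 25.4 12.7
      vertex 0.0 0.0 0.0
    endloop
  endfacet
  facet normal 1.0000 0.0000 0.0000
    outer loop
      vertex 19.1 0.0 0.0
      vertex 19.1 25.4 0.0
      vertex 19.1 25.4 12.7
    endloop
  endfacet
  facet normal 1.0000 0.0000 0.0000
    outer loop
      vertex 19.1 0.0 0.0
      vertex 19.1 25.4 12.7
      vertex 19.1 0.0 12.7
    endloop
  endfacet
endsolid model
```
; perimeter-only toolpath
G21 ; units = mm
G90 ; absolute positioning
G28 ; home
; layer 1
G0 Z2.5
G0 X0.0 Y0.0
G1 X19.1 Y0.0
G1 X19.1 Y25.4
G1 X0.0 Y25.4
G1 X0.0 Y0.0
; layer 2
G0 Z5.1
G0 X0.0 Y0.0
G1 X19.1 Y0.0
G1 X19.1 Y25.4
G1 X0.0 Y25.4
G1 X0.0 Y0.0
; layer 3
G0 Z7.6
G0 X0.0 Y0.0
G1 X19.1 Y0.0
G1 X19.1 Y25.4
G1 X0.0 Y25.4
G1 X0.0 Y0.0
; layer 4
G0 Z10.2
G0 X0.0 Y0.0
G1 X19.1 Y0.0
G1 X19.1 Y25.4
G1 X0.0 Y25.4
G1 X0.0 Y0.0
; layer 5
G0 Z12.7
G0 X0.0 Y0.0
G1 X19.1 Y0.0
G1 X19.1 Y25.4
G1 X0.0 Y25.4
G1 X0.0 Y0.0
M2 ; end

The solid is a rectangular box, roughly 19.1 × 25.4 mm footprint and 12.7 mm tall. Slicing at Δz = 2.5 mm — 5 equal slices spanning the solid's height, so layer i sits at z = i·h/5 — gives 5 non-empty perimeters. Each is a 4-segment closed polygon; G0 lifts to the layer z and rapids to the start vertex, then G1 traces the edges.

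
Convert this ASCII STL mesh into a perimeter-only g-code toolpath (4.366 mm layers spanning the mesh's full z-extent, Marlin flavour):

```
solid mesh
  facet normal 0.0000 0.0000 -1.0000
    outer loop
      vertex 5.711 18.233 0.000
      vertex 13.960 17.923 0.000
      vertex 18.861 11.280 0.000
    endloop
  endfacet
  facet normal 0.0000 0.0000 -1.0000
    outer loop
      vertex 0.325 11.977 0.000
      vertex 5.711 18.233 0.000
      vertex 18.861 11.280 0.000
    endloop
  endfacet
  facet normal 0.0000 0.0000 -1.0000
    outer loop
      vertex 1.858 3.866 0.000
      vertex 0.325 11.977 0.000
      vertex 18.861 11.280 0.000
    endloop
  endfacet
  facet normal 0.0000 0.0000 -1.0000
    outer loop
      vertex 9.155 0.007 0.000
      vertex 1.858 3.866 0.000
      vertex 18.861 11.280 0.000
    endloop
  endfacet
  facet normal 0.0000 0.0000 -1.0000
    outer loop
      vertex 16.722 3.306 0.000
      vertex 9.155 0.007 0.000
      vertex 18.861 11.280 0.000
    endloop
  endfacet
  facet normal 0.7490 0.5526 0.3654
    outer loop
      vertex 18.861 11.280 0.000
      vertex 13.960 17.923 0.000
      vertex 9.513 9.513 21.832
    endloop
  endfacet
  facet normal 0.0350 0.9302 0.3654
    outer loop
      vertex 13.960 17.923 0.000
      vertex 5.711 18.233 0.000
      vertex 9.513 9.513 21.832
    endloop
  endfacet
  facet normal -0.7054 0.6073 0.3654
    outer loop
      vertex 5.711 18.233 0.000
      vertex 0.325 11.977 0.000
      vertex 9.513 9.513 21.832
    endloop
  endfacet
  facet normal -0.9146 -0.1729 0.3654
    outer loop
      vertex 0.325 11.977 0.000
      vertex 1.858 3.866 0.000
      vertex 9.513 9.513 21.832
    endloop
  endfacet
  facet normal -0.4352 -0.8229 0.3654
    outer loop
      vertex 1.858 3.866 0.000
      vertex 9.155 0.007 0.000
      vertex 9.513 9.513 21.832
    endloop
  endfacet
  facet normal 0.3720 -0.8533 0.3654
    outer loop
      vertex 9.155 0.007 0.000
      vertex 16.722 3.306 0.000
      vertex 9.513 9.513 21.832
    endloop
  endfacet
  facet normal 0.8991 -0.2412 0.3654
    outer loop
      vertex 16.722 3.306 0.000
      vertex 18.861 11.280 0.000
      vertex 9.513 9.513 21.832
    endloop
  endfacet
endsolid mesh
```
; perimeter-only toolpath
G21 ; units = mm
G90 ; absolute positioning
G28 ; home
; layer 1
G0 Z4.366
G0 X16.991 Y10.927
G1 X13.071 Y16.241
G1 X6.471 Y16.489
G1 X2.163 Y11.484
G1 X3.389 Y4.995
G1 X9.227 Y1.908
G1 X15.280 Y4.547
G1 X16.991 Y10.927
; layer 2
G0 Z8.733
G0 X15.122 Y10.573
G1 X12.181 Y14.559
G1 X7.232 Y14.745
G1 X4.000 Y10.991
G1 X4.920 Y6.125
G1 X9.298 Y3.809
G1 X13.838 Y5.789
G1 X15.122 Y10.573
; layer 3
G0 Z13.099
G0 X13.252 Y10.220
G1 X11.292 Y12.877
G1 X7.992 Y13.001
G1 X5.838 Y10.499
G1 X6.451 Y7.254
G1 X9.370 Y5.711
G1 X12.397 Y7.030
G1 X13.252 Y10.220
; layer 4
G0 Z17.466
G0 X11.383 Y9.866
G1 X10.402 Y11.195
G1 X8.753 Y11.257
G1 X7.675 Y10.006
G1 X7.982 Y8.384
G1 X9.441 Y7.612
G1 X10.955 Y8.272
G1 X11.383 Y9.866
M2 ; end

The solid is a regular 7-sided pyramid, base circumscribed radius ≈ 9.51 mm, apex at z ≈ 21.8 mm. Slicing at Δz = 4.366 mm — 5 equal slices spanning the solid's height, so layer i sits at z = i·h/5 — gives 4 non-empty perimeters. Each is a 7-segment closed polygon; G0 lifts to the layer z and rapids to the start vertex, then G1 traces the edges. The cross-section shrinks linearly with z (the slice at the apex is degenerate and omitted).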